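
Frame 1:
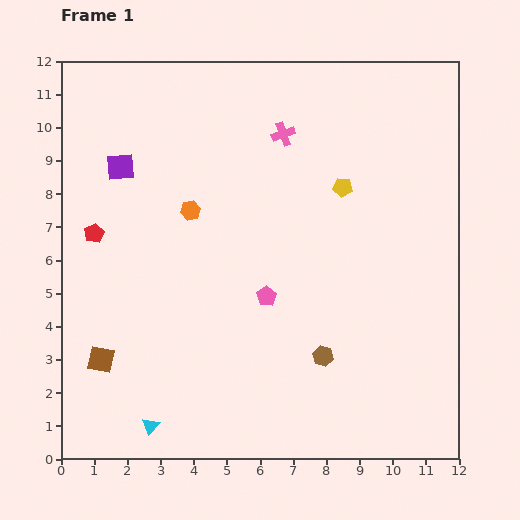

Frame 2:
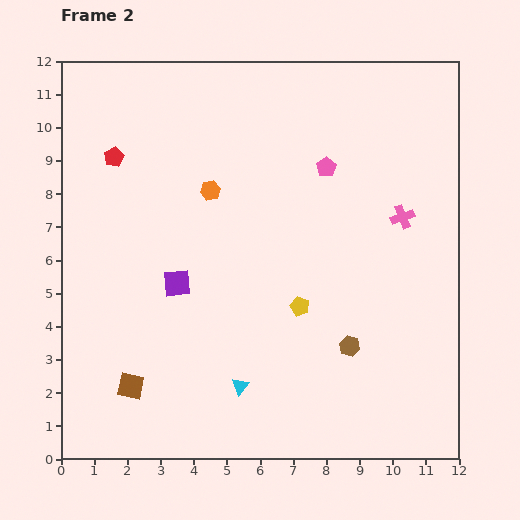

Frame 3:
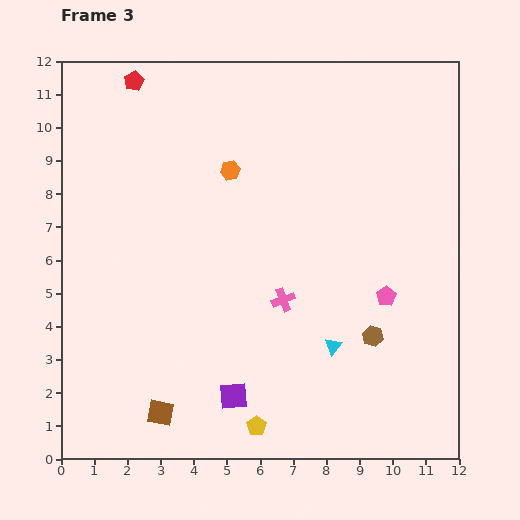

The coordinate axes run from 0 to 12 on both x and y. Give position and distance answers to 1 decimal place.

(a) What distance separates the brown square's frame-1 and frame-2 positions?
1.2

The brown square moved from (1.2, 3.0) to (2.1, 2.2), a distance of √(0.9² + 0.8²) ≈ 1.2.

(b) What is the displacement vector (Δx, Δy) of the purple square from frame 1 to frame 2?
(1.7, -3.5)

The purple square was at (1.8, 8.8) in frame 1 and (3.5, 5.3) in frame 2.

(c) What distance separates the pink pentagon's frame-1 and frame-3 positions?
3.6

The pink pentagon moved from (6.2, 4.9) to (9.8, 4.9), a distance of √(3.6² + 0.0²) ≈ 3.6.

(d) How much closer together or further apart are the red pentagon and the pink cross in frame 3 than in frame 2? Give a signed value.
-0.9

Distance in frame 2: 8.9. Distance in frame 3: 8.0.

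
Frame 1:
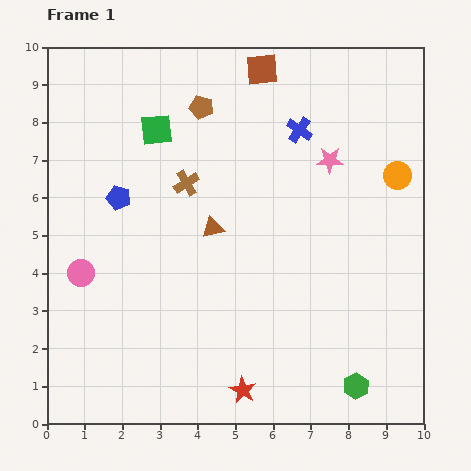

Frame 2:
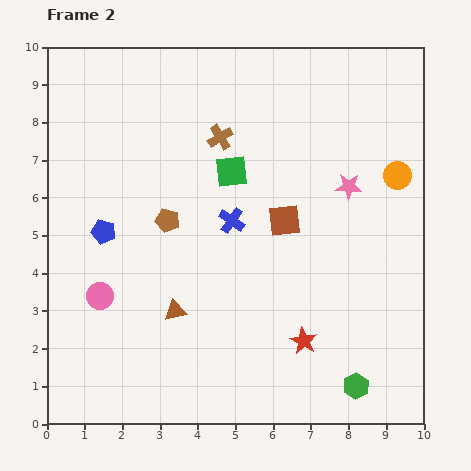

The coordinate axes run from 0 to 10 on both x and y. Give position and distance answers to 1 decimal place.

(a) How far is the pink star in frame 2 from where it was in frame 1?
0.9

The pink star moved from (7.5, 7.0) to (8.0, 6.3), a distance of √(0.5² + 0.7²) ≈ 0.9.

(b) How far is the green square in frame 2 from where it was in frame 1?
2.3

The green square moved from (2.9, 7.8) to (4.9, 6.7), a distance of √(2.0² + 1.1²) ≈ 2.3.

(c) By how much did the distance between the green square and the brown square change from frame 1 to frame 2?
-1.3

Distance in frame 1: 3.2. Distance in frame 2: 1.9.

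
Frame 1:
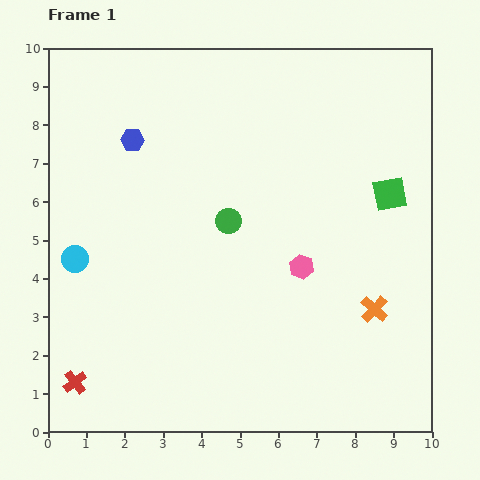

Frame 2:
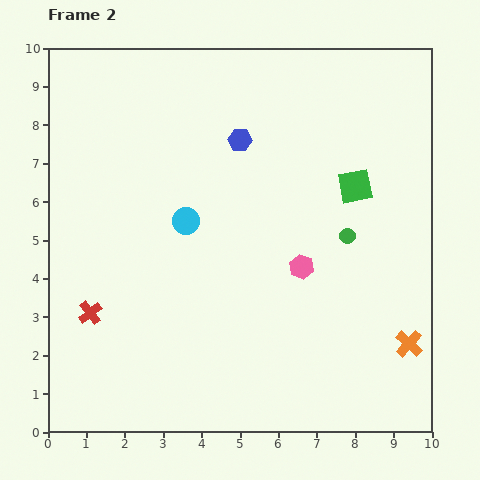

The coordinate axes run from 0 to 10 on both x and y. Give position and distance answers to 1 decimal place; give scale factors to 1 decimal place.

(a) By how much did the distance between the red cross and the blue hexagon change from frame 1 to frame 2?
-0.5

Distance in frame 1: 6.5. Distance in frame 2: 6.0.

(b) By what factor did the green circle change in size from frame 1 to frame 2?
0.6×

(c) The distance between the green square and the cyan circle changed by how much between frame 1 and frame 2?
-3.9

Distance in frame 1: 8.4. Distance in frame 2: 4.5.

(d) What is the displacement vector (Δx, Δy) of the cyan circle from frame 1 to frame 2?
(2.9, 1.0)

The cyan circle was at (0.7, 4.5) in frame 1 and (3.6, 5.5) in frame 2.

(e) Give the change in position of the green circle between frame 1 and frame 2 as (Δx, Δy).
(3.1, -0.4)

The green circle was at (4.7, 5.5) in frame 1 and (7.8, 5.1) in frame 2.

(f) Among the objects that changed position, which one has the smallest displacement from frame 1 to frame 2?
the green square

(moved 0.9)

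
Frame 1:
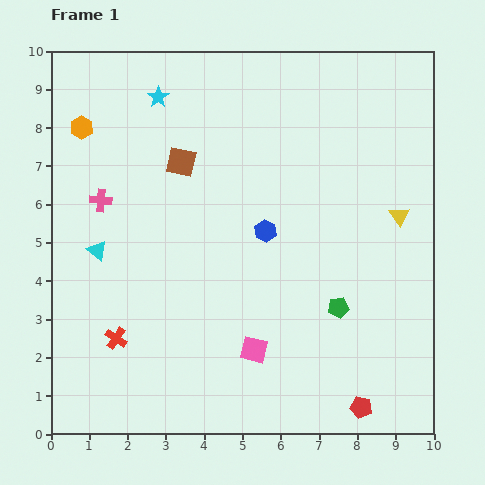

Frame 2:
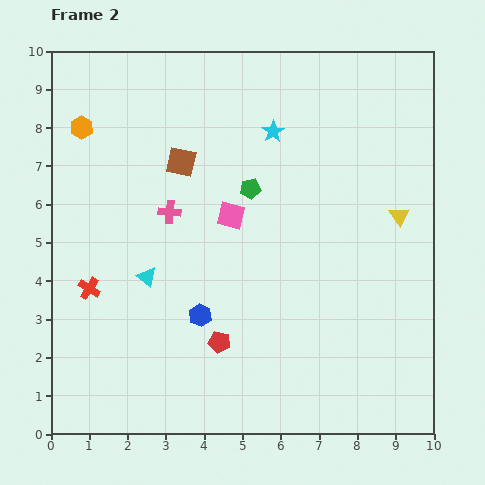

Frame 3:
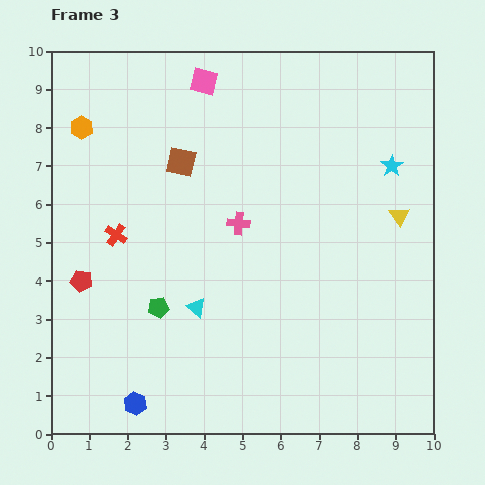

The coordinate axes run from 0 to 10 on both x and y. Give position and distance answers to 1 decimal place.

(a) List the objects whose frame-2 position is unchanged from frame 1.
the orange hexagon, the brown square, the yellow triangle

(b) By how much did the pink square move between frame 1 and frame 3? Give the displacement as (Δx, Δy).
(-1.3, 7.0)

The pink square was at (5.3, 2.2) in frame 1 and (4.0, 9.2) in frame 3.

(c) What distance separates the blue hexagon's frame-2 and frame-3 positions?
2.9

The blue hexagon moved from (3.9, 3.1) to (2.2, 0.8), a distance of √(1.7² + 2.3²) ≈ 2.9.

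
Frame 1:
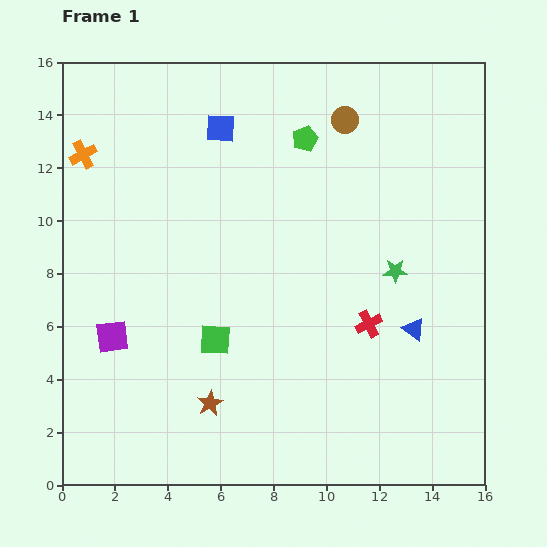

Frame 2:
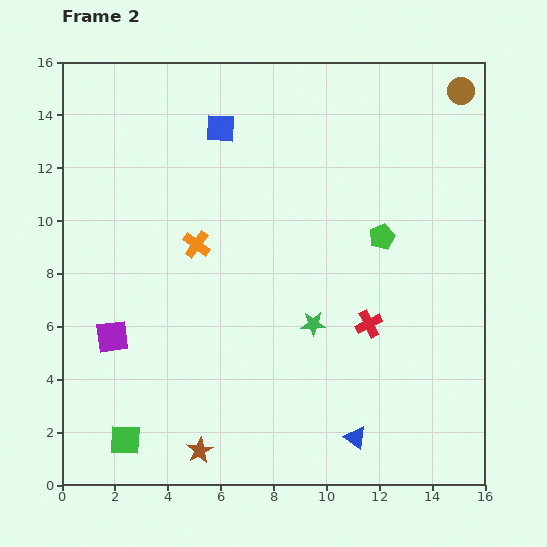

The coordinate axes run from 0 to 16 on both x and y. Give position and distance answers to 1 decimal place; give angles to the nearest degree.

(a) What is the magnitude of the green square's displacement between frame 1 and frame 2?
5.1

The green square moved from (5.8, 5.5) to (2.4, 1.7), a distance of √(3.4² + 3.8²) ≈ 5.1.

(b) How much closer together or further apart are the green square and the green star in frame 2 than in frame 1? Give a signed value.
+1.1

Distance in frame 1: 7.3. Distance in frame 2: 8.4.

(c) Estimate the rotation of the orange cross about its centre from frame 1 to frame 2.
26° counter-clockwise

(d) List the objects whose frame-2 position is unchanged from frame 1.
the blue square, the purple square, the red cross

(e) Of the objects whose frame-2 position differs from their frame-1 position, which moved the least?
the brown star

(moved 1.8)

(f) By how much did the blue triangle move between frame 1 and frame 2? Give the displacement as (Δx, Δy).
(-2.2, -4.1)

The blue triangle was at (13.3, 5.9) in frame 1 and (11.1, 1.8) in frame 2.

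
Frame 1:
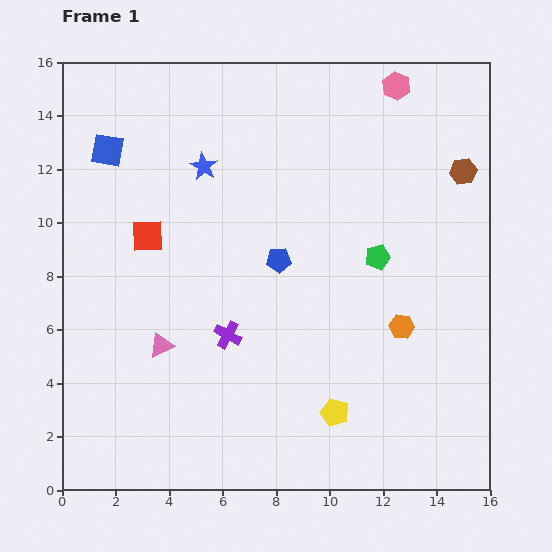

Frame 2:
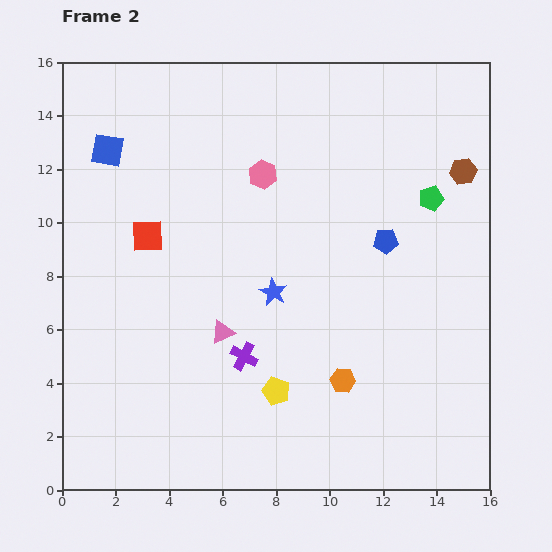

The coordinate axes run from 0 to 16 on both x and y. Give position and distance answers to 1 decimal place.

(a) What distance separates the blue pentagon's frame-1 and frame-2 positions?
4.1

The blue pentagon moved from (8.1, 8.6) to (12.1, 9.3), a distance of √(4.0² + 0.7²) ≈ 4.1.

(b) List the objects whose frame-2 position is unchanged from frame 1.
the blue square, the red square, the brown hexagon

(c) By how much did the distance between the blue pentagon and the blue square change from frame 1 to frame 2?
+3.3

Distance in frame 1: 7.6. Distance in frame 2: 10.9.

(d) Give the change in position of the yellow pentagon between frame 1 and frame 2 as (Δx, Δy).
(-2.2, 0.8)

The yellow pentagon was at (10.2, 2.9) in frame 1 and (8.0, 3.7) in frame 2.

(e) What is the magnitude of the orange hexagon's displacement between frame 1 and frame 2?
3.0

The orange hexagon moved from (12.7, 6.1) to (10.5, 4.1), a distance of √(2.2² + 2.0²) ≈ 3.0.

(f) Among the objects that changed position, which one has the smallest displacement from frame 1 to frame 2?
the purple cross

(moved 1.0)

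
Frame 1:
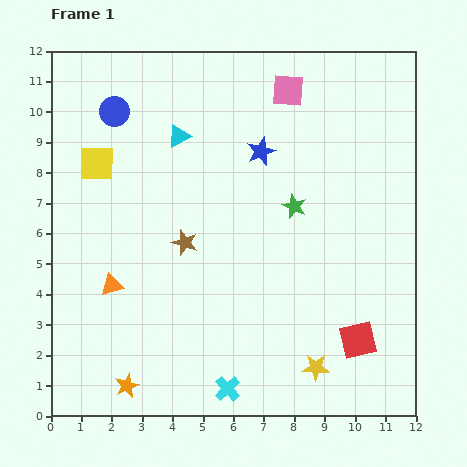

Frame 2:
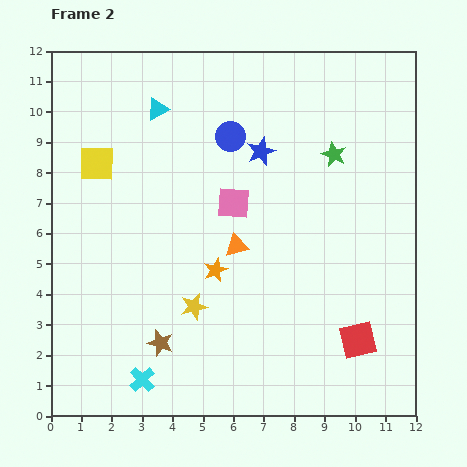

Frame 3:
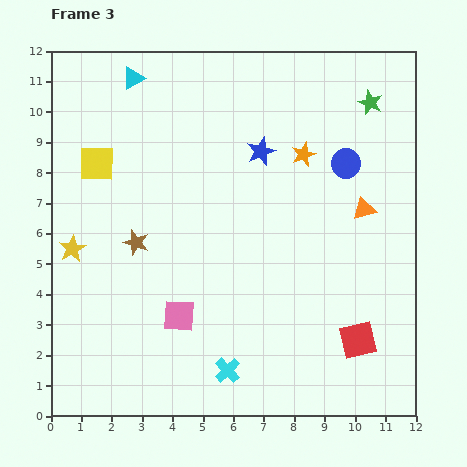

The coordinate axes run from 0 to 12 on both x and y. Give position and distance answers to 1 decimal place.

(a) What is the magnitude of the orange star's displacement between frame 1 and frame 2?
4.8

The orange star moved from (2.5, 1.0) to (5.4, 4.8), a distance of √(2.9² + 3.8²) ≈ 4.8.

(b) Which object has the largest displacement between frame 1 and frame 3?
the orange star

(moved 9.6; next 8.9)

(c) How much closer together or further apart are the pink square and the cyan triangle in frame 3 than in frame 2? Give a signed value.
+3.9

Distance in frame 2: 4.0. Distance in frame 3: 7.9.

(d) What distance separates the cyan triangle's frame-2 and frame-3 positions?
1.3

The cyan triangle moved from (3.5, 10.1) to (2.7, 11.1), a distance of √(0.8² + 1.0²) ≈ 1.3.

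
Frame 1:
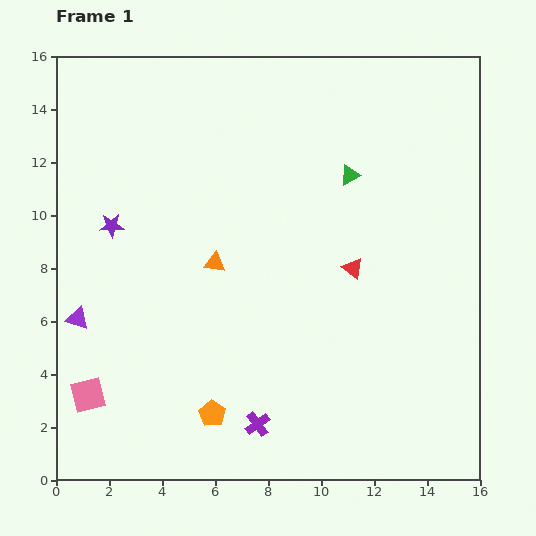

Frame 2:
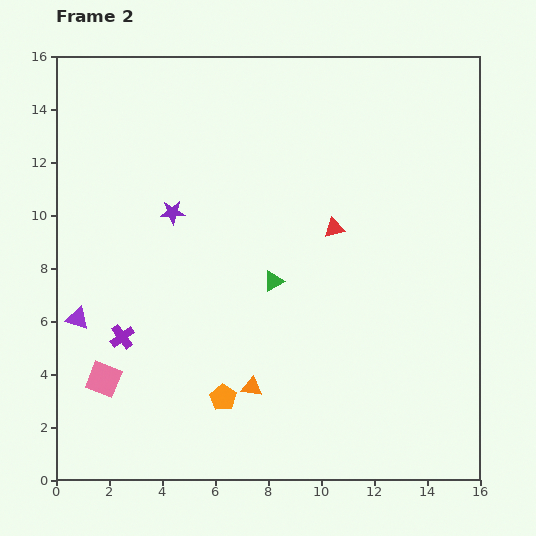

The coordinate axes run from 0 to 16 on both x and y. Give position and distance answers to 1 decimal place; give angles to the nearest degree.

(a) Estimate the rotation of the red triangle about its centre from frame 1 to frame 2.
50° counter-clockwise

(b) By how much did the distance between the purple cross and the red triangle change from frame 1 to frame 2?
+2.1

Distance in frame 1: 6.9. Distance in frame 2: 9.0.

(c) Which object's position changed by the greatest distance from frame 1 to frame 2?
the purple cross

(moved 6.1; next 4.9)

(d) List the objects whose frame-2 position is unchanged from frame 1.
the purple triangle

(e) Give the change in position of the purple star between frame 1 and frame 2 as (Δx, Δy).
(2.3, 0.5)

The purple star was at (2.1, 9.6) in frame 1 and (4.4, 10.1) in frame 2.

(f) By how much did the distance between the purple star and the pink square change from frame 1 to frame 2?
+0.3

Distance in frame 1: 6.5. Distance in frame 2: 6.8.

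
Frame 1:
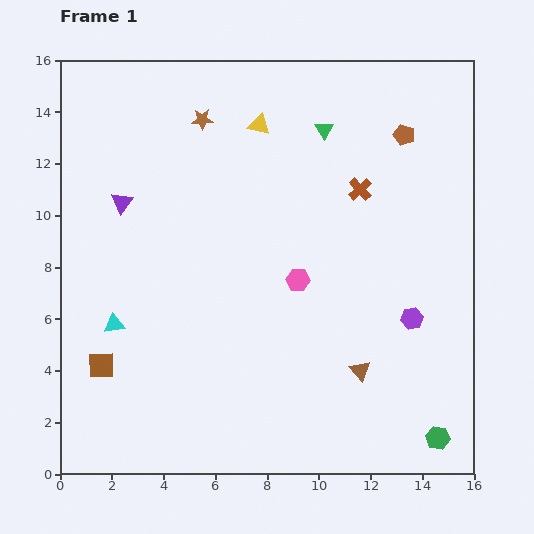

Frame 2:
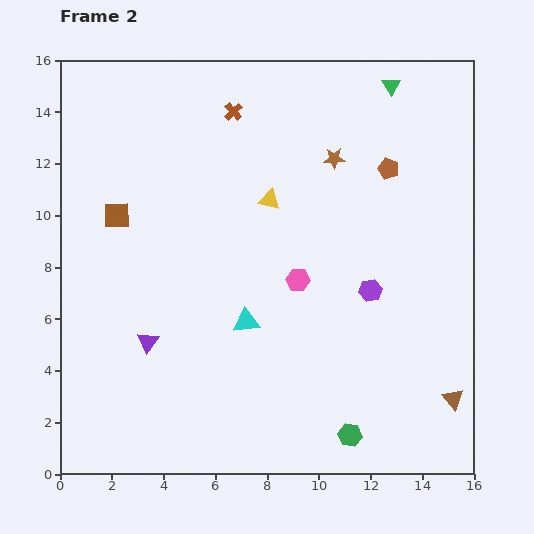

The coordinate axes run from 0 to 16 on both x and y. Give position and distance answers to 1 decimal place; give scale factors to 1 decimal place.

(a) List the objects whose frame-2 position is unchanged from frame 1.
the pink hexagon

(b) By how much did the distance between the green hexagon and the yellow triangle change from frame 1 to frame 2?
-4.3

Distance in frame 1: 13.9. Distance in frame 2: 9.6.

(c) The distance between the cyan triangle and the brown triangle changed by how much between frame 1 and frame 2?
-1.2

Distance in frame 1: 9.7. Distance in frame 2: 8.5.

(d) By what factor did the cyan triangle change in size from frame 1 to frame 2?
1.3×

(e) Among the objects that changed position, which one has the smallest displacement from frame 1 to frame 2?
the brown pentagon

(moved 1.4)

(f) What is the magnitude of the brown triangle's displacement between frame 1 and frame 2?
3.8

The brown triangle moved from (11.6, 4.0) to (15.2, 2.9), a distance of √(3.6² + 1.1²) ≈ 3.8.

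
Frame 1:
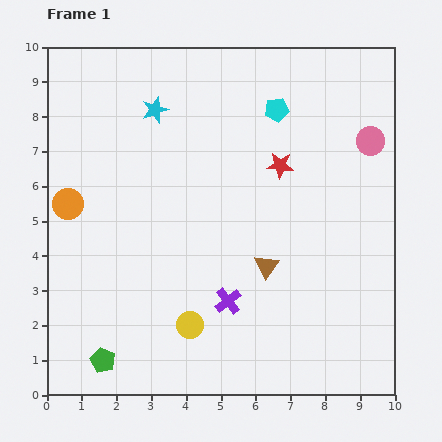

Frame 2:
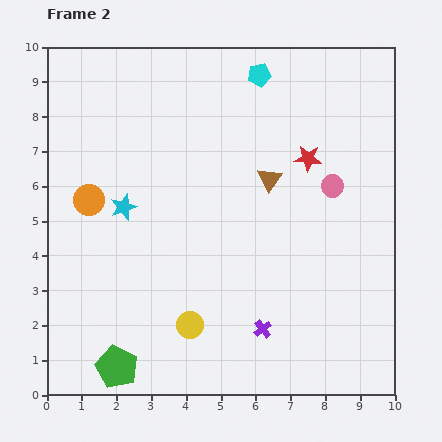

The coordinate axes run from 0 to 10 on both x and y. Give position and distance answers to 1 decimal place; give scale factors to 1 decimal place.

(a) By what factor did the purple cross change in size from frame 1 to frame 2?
0.7×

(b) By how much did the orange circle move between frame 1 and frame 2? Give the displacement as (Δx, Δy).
(0.6, 0.1)

The orange circle was at (0.6, 5.5) in frame 1 and (1.2, 5.6) in frame 2.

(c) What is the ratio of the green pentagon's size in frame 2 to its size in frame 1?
1.7×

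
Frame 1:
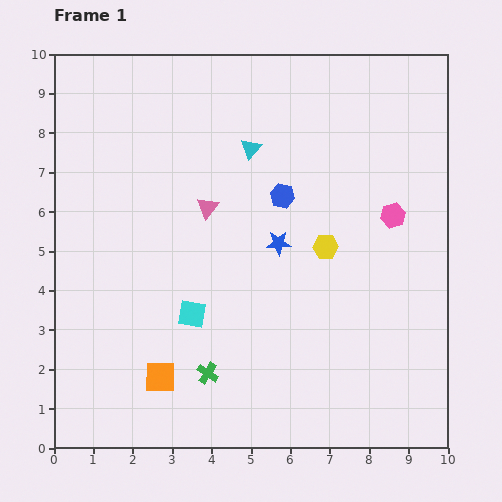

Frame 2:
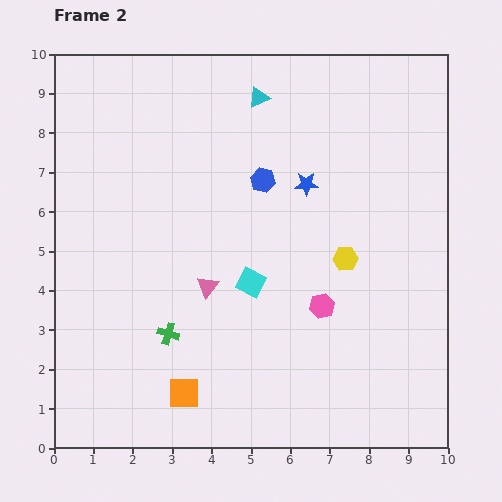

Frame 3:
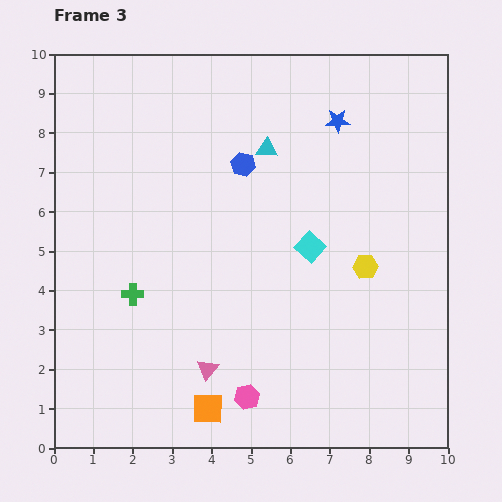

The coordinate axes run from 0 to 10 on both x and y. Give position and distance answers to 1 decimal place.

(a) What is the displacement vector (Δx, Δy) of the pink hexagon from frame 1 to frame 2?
(-1.8, -2.3)

The pink hexagon was at (8.6, 5.9) in frame 1 and (6.8, 3.6) in frame 2.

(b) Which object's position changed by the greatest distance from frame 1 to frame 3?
the pink hexagon

(moved 5.9; next 4.1)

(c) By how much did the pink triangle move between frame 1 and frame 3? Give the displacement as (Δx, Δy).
(0.0, -4.1)

The pink triangle was at (3.9, 6.1) in frame 1 and (3.9, 2.0) in frame 3.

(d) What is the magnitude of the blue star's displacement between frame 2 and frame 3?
1.8

The blue star moved from (6.4, 6.7) to (7.2, 8.3), a distance of √(0.8² + 1.6²) ≈ 1.8.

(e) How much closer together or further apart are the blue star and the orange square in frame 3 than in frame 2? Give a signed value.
+1.9

Distance in frame 2: 6.1. Distance in frame 3: 8.0.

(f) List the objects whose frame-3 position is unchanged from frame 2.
none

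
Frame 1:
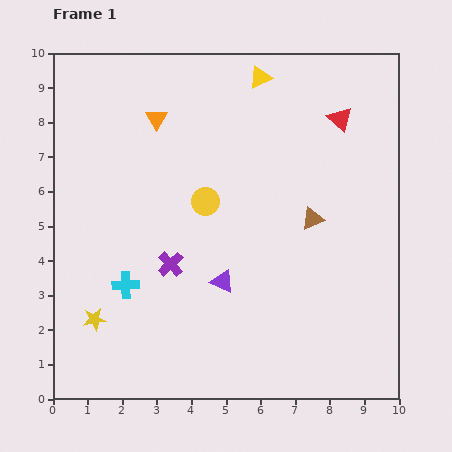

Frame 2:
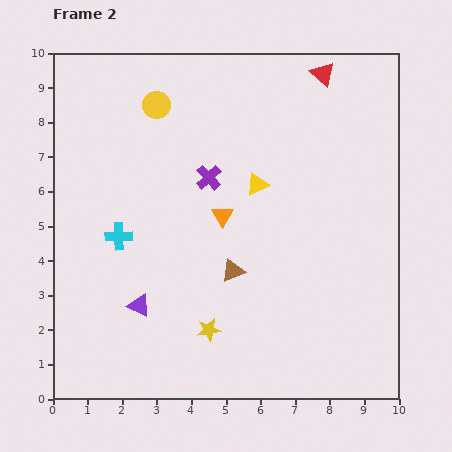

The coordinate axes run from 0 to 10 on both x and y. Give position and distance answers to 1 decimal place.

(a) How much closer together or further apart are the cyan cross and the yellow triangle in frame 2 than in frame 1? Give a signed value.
-2.9

Distance in frame 1: 7.2. Distance in frame 2: 4.3.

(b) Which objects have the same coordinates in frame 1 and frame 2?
none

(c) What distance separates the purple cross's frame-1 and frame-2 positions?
2.7

The purple cross moved from (3.4, 3.9) to (4.5, 6.4), a distance of √(1.1² + 2.5²) ≈ 2.7.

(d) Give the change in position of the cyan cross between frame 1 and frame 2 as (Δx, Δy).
(-0.2, 1.4)

The cyan cross was at (2.1, 3.3) in frame 1 and (1.9, 4.7) in frame 2.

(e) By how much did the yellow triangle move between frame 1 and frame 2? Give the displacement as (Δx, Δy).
(-0.1, -3.1)

The yellow triangle was at (6.0, 9.3) in frame 1 and (5.9, 6.2) in frame 2.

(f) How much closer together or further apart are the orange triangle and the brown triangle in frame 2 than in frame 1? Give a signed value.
-3.8

Distance in frame 1: 5.4. Distance in frame 2: 1.6.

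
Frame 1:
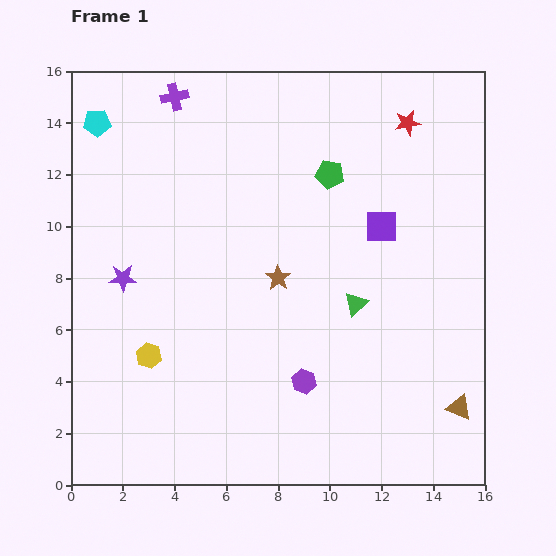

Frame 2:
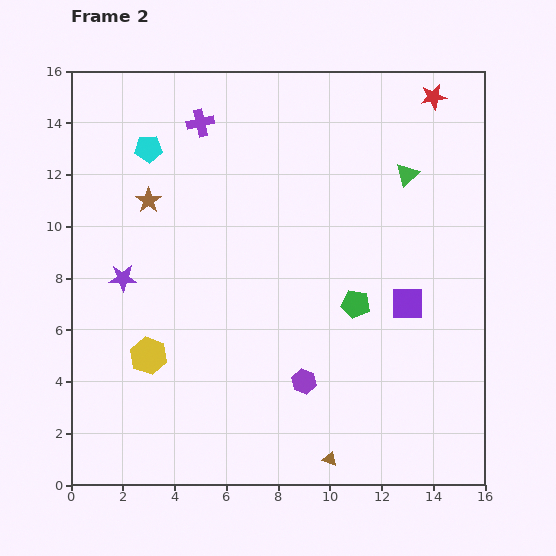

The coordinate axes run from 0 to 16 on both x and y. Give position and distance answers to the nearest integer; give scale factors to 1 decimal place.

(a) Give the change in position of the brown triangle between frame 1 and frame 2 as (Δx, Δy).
(-5, -2)

The brown triangle was at (15, 3) in frame 1 and (10, 1) in frame 2.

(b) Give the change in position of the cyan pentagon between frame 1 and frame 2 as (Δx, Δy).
(2, -1)

The cyan pentagon was at (1, 14) in frame 1 and (3, 13) in frame 2.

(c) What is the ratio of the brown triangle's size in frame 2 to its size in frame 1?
0.6×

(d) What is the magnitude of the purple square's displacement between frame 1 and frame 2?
3

The purple square moved from (12, 10) to (13, 7), a distance of √(1² + 3²) ≈ 3.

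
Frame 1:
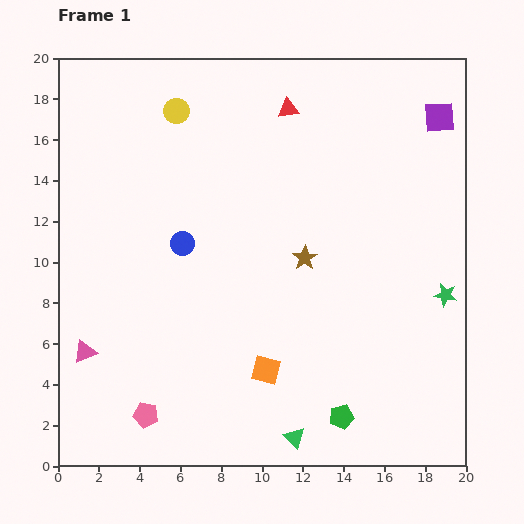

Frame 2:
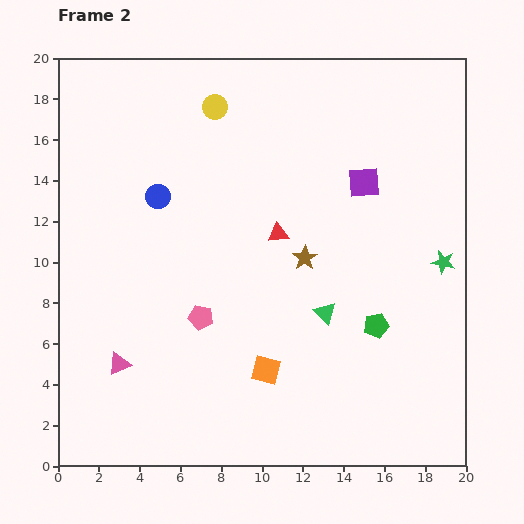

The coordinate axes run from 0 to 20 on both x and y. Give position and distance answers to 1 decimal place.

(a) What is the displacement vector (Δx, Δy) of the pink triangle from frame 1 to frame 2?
(1.7, -0.6)

The pink triangle was at (1.3, 5.6) in frame 1 and (3.0, 5.0) in frame 2.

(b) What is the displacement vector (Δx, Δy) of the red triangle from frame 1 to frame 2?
(-0.5, -6.1)

The red triangle was at (11.3, 17.5) in frame 1 and (10.8, 11.4) in frame 2.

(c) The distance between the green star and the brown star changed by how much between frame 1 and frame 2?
-0.3

Distance in frame 1: 7.1. Distance in frame 2: 6.8.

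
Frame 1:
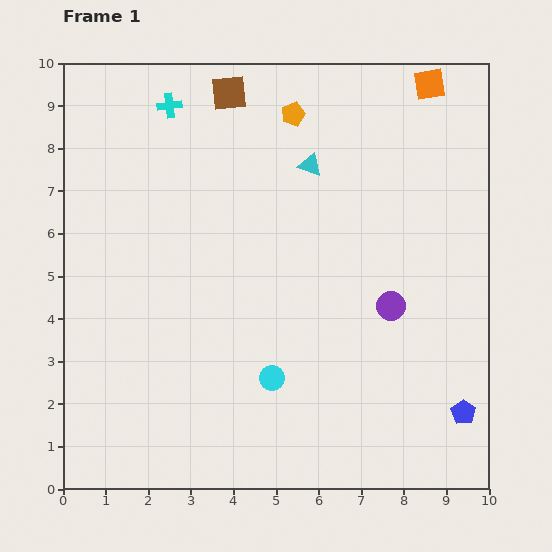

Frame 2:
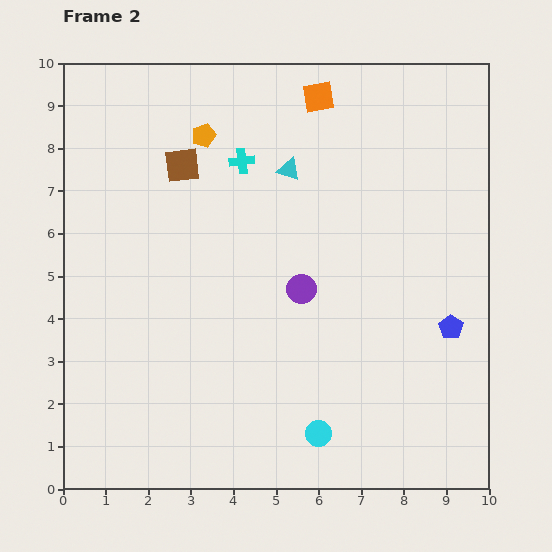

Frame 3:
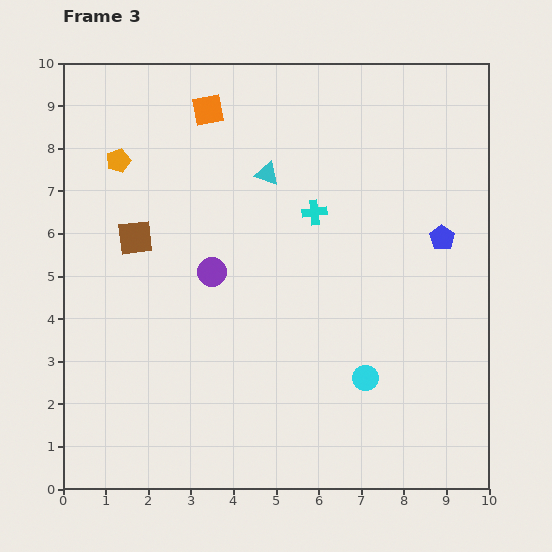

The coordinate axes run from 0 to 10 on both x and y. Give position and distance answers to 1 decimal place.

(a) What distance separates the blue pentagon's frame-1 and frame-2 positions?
2.0

The blue pentagon moved from (9.4, 1.8) to (9.1, 3.8), a distance of √(0.3² + 2.0²) ≈ 2.0.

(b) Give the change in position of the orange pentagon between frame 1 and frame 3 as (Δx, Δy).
(-4.1, -1.1)

The orange pentagon was at (5.4, 8.8) in frame 1 and (1.3, 7.7) in frame 3.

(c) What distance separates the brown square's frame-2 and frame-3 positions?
2.0

The brown square moved from (2.8, 7.6) to (1.7, 5.9), a distance of √(1.1² + 1.7²) ≈ 2.0.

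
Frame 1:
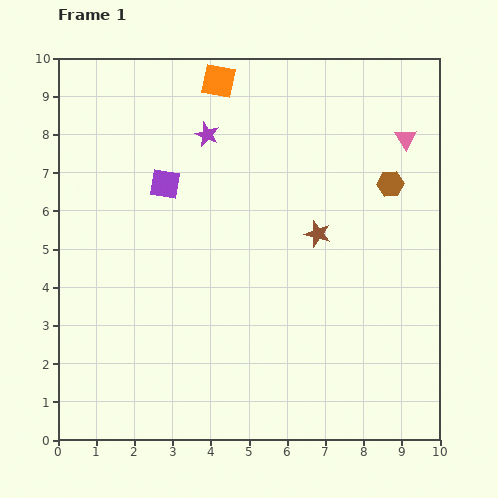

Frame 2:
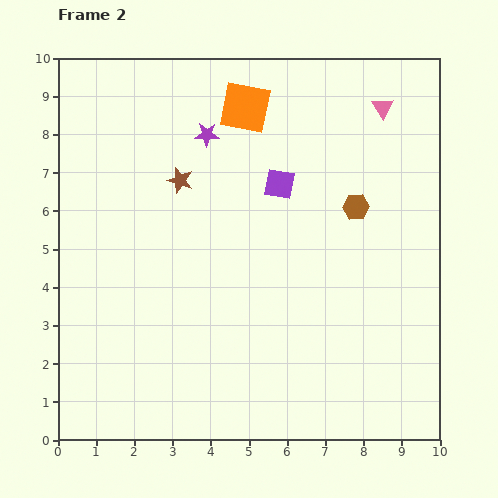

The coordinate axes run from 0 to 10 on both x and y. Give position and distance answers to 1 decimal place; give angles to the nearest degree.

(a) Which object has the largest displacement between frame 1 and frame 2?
the brown star

(moved 3.9; next 3.0)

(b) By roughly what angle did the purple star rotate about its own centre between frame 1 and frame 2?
21° counter-clockwise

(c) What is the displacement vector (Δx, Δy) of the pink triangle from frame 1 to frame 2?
(-0.6, 0.8)

The pink triangle was at (9.1, 7.9) in frame 1 and (8.5, 8.7) in frame 2.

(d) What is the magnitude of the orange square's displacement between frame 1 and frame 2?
1.0

The orange square moved from (4.2, 9.4) to (4.9, 8.7), a distance of √(0.7² + 0.7²) ≈ 1.0.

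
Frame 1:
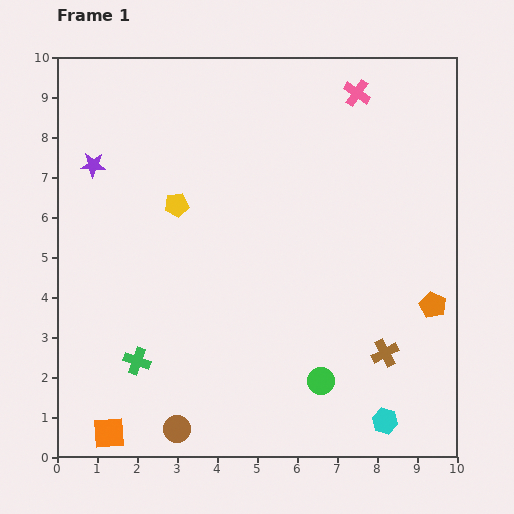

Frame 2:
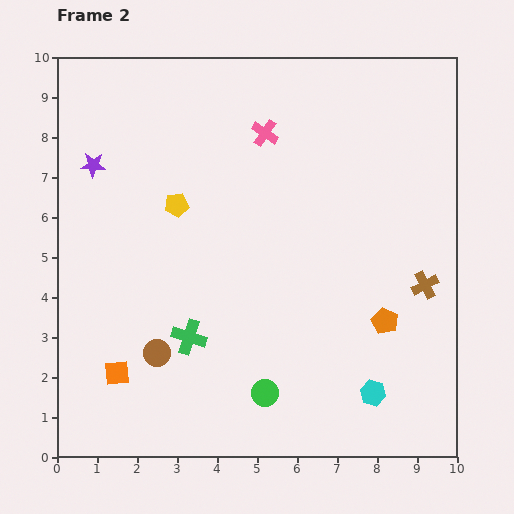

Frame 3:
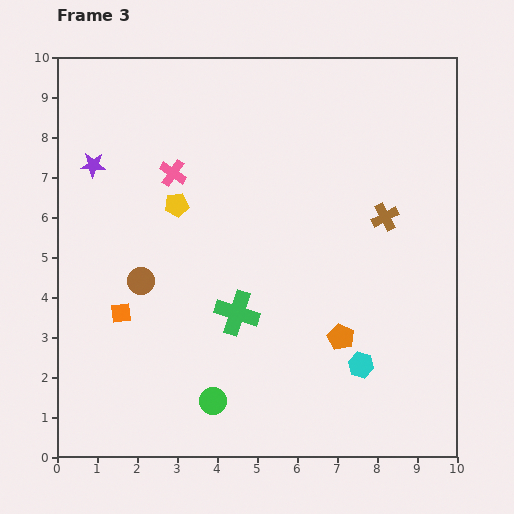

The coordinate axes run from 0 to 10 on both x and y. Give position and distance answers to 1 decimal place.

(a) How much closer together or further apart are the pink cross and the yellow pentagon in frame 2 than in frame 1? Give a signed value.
-2.5

Distance in frame 1: 5.3. Distance in frame 2: 2.8.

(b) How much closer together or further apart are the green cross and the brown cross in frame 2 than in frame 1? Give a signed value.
-0.2

Distance in frame 1: 6.2. Distance in frame 2: 6.0.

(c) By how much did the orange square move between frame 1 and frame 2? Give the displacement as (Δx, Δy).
(0.2, 1.5)

The orange square was at (1.3, 0.6) in frame 1 and (1.5, 2.1) in frame 2.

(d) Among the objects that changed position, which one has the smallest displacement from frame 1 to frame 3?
the cyan hexagon

(moved 1.5)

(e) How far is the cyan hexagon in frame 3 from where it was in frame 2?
0.8

The cyan hexagon moved from (7.9, 1.6) to (7.6, 2.3), a distance of √(0.3² + 0.7²) ≈ 0.8.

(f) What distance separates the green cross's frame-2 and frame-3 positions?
1.3

The green cross moved from (3.3, 3.0) to (4.5, 3.6), a distance of √(1.2² + 0.6²) ≈ 1.3.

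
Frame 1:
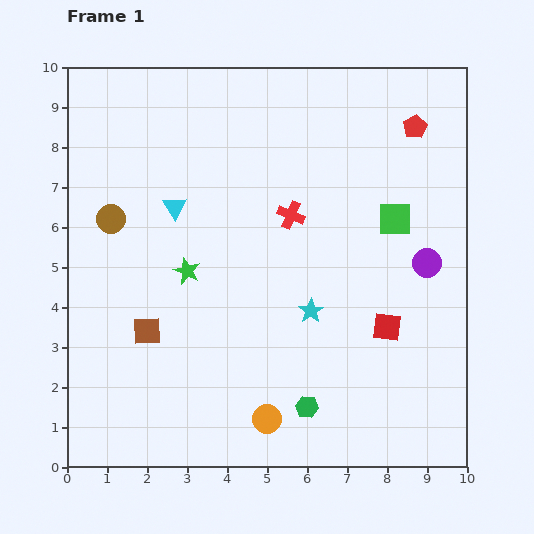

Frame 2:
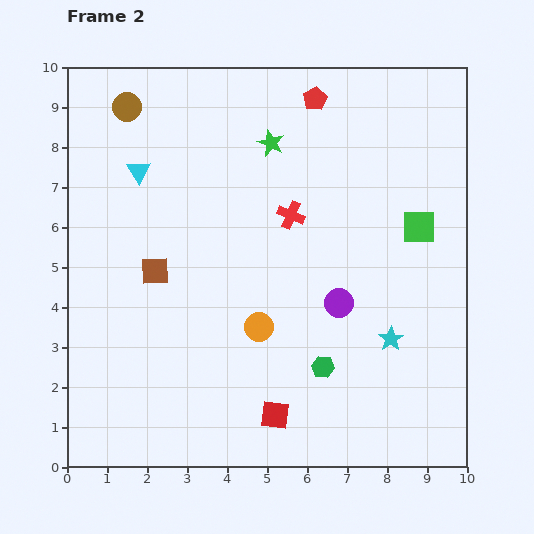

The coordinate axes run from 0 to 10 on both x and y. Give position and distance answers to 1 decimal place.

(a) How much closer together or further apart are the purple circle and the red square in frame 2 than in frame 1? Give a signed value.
+1.3

Distance in frame 1: 1.9. Distance in frame 2: 3.2.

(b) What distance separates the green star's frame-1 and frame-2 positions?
3.8

The green star moved from (3.0, 4.9) to (5.1, 8.1), a distance of √(2.1² + 3.2²) ≈ 3.8.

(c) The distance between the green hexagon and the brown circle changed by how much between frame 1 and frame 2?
+1.3

Distance in frame 1: 6.8. Distance in frame 2: 8.1.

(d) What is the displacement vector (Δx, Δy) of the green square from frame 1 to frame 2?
(0.6, -0.2)

The green square was at (8.2, 6.2) in frame 1 and (8.8, 6.0) in frame 2.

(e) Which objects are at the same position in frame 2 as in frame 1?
the red cross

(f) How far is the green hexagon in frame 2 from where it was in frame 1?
1.1

The green hexagon moved from (6.0, 1.5) to (6.4, 2.5), a distance of √(0.4² + 1.0²) ≈ 1.1.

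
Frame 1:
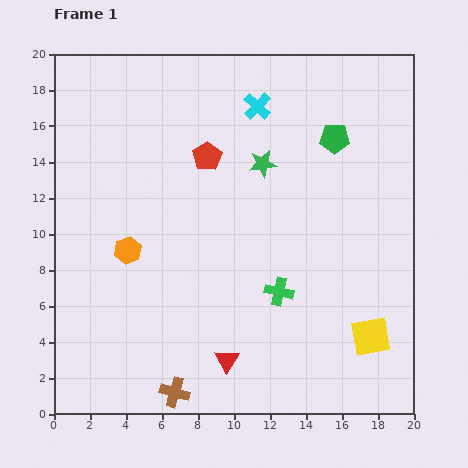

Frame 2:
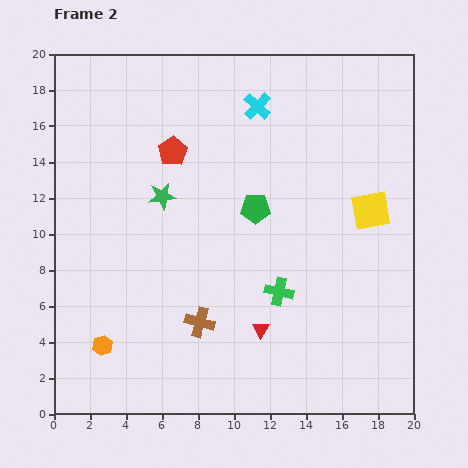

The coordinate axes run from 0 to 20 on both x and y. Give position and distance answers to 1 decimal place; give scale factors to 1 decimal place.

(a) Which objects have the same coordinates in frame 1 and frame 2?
the green cross, the cyan cross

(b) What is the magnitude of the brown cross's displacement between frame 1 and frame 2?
4.1

The brown cross moved from (6.7, 1.2) to (8.1, 5.1), a distance of √(1.4² + 3.9²) ≈ 4.1.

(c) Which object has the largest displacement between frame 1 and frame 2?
the yellow square

(moved 7.0; next 5.9)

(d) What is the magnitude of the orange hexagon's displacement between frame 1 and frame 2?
5.5

The orange hexagon moved from (4.1, 9.1) to (2.7, 3.8), a distance of √(1.4² + 5.3²) ≈ 5.5.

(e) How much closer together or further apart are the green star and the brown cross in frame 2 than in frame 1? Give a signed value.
-6.3

Distance in frame 1: 13.6. Distance in frame 2: 7.3.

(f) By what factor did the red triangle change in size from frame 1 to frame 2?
0.7×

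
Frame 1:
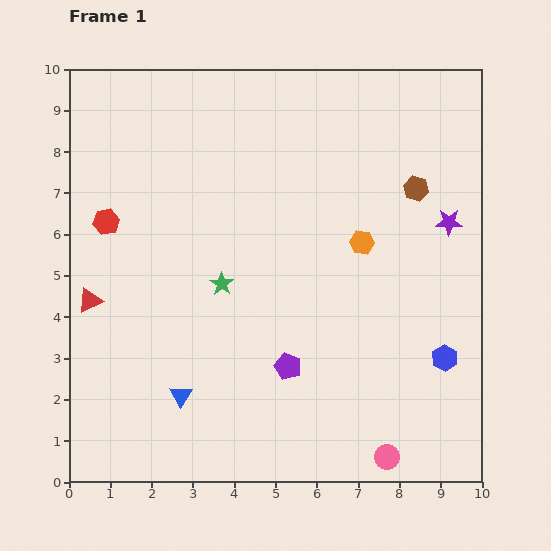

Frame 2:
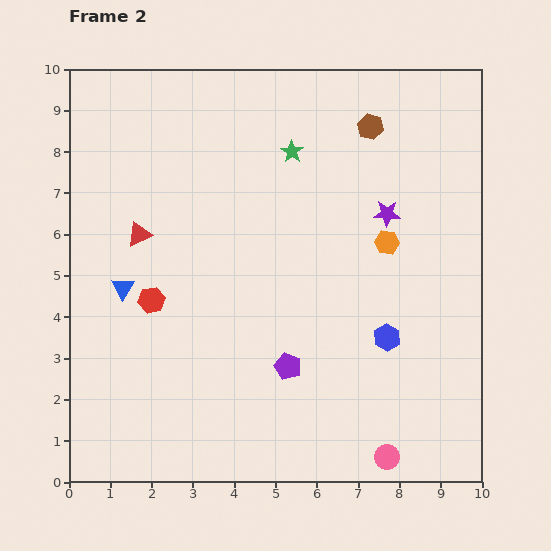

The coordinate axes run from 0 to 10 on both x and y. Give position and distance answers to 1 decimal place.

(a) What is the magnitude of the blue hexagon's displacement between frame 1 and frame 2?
1.5

The blue hexagon moved from (9.1, 3.0) to (7.7, 3.5), a distance of √(1.4² + 0.5²) ≈ 1.5.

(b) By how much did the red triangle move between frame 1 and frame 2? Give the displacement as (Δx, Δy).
(1.2, 1.6)

The red triangle was at (0.5, 4.4) in frame 1 and (1.7, 6.0) in frame 2.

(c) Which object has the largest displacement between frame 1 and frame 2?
the green star

(moved 3.6; next 3.0)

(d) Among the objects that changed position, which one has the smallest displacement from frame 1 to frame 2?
the orange hexagon

(moved 0.6)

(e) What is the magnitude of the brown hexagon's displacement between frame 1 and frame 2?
1.9

The brown hexagon moved from (8.4, 7.1) to (7.3, 8.6), a distance of √(1.1² + 1.5²) ≈ 1.9.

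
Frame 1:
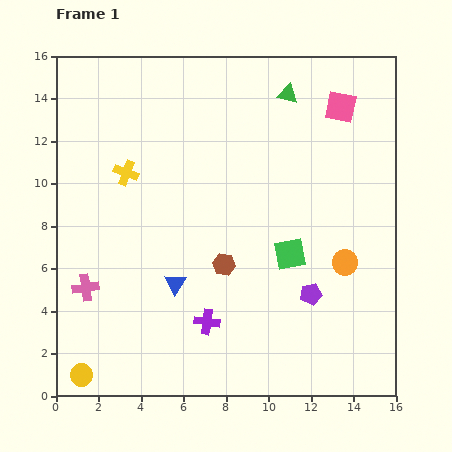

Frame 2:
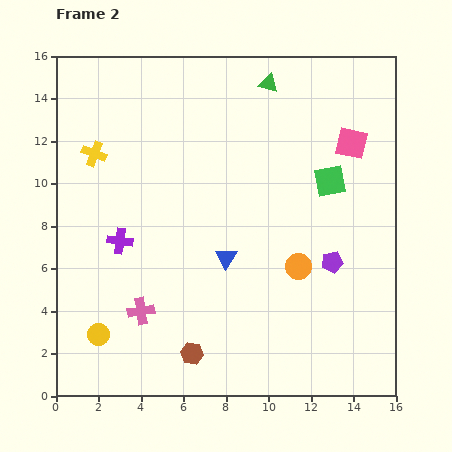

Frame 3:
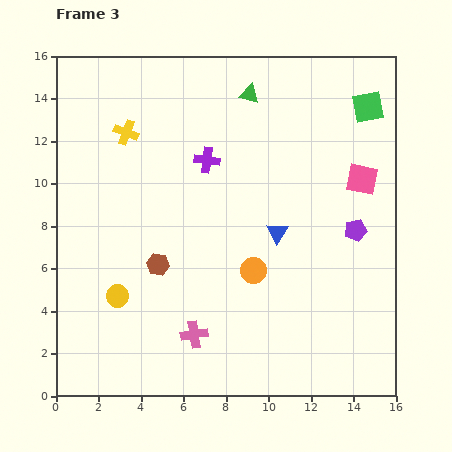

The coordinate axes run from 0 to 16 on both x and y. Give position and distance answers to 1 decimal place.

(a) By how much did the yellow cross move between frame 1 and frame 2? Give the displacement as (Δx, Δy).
(-1.5, 0.9)

The yellow cross was at (3.3, 10.5) in frame 1 and (1.8, 11.4) in frame 2.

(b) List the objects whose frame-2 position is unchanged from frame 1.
none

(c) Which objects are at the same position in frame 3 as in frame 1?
none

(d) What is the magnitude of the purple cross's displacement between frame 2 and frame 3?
5.6

The purple cross moved from (3.0, 7.3) to (7.1, 11.1), a distance of √(4.1² + 3.8²) ≈ 5.6.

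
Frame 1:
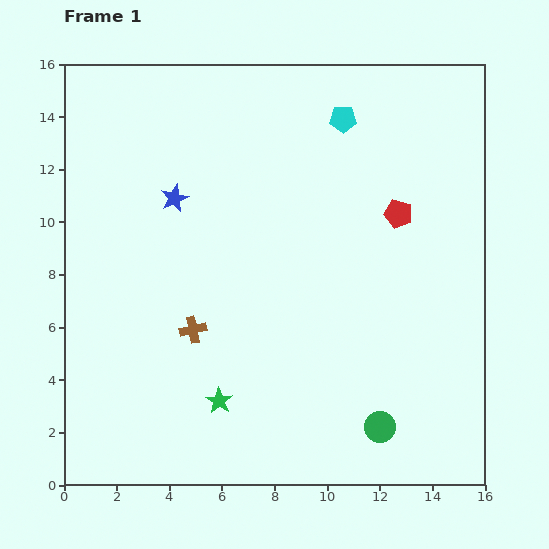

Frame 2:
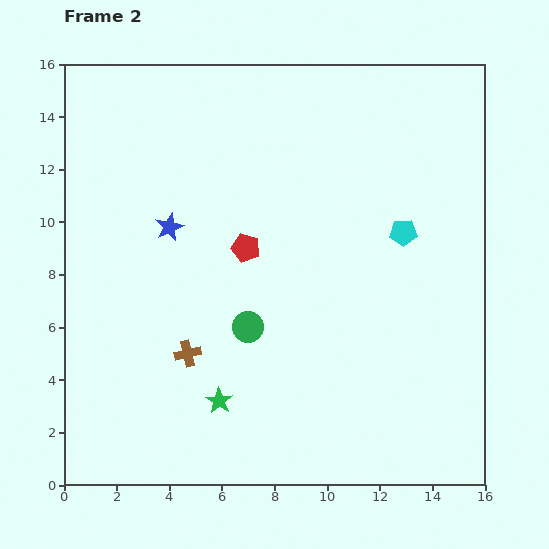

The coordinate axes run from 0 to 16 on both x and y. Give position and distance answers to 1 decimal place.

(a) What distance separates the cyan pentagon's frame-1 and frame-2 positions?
4.9

The cyan pentagon moved from (10.6, 13.9) to (12.9, 9.6), a distance of √(2.3² + 4.3²) ≈ 4.9.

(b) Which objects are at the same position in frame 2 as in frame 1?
the green star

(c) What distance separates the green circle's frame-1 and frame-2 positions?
6.3

The green circle moved from (12.0, 2.2) to (7.0, 6.0), a distance of √(5.0² + 3.8²) ≈ 6.3.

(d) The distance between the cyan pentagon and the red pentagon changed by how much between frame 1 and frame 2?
+1.8

Distance in frame 1: 4.2. Distance in frame 2: 6.0.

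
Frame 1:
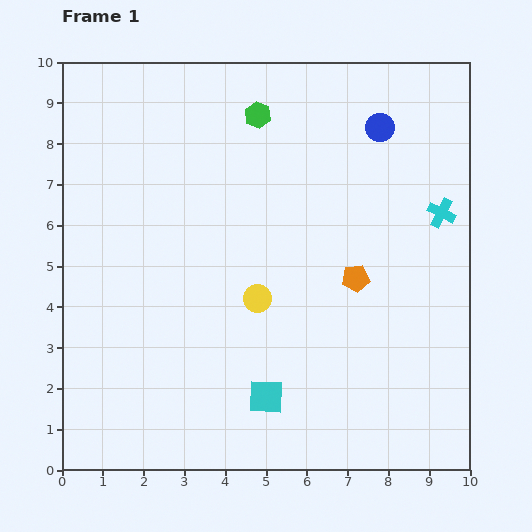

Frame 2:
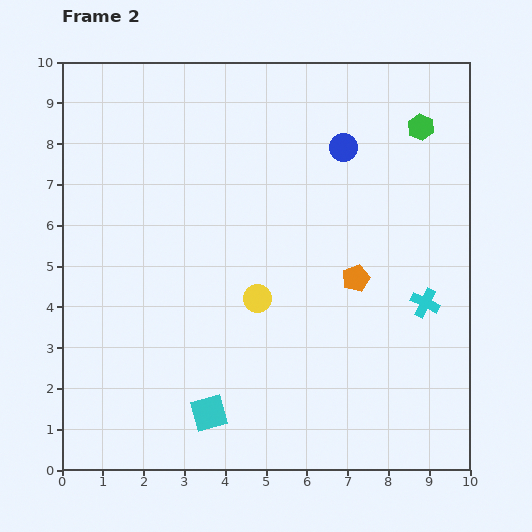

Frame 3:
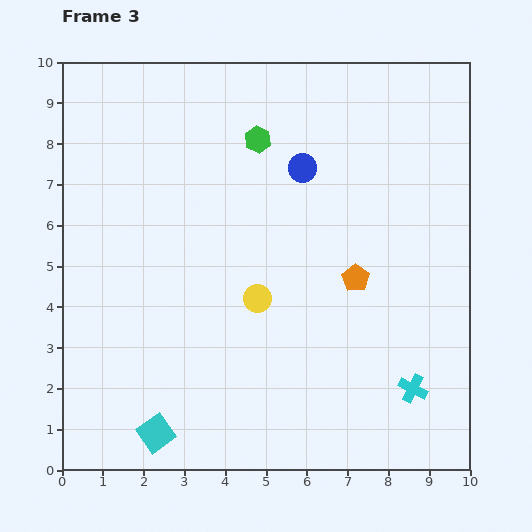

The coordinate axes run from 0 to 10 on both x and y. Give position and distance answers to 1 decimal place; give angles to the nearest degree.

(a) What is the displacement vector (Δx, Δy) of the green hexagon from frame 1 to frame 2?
(4.0, -0.3)

The green hexagon was at (4.8, 8.7) in frame 1 and (8.8, 8.4) in frame 2.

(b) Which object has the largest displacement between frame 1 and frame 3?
the cyan cross

(moved 4.4; next 2.8)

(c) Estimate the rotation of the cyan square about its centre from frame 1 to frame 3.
37° counter-clockwise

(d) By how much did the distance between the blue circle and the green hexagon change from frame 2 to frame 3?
-0.7

Distance in frame 2: 2.0. Distance in frame 3: 1.3.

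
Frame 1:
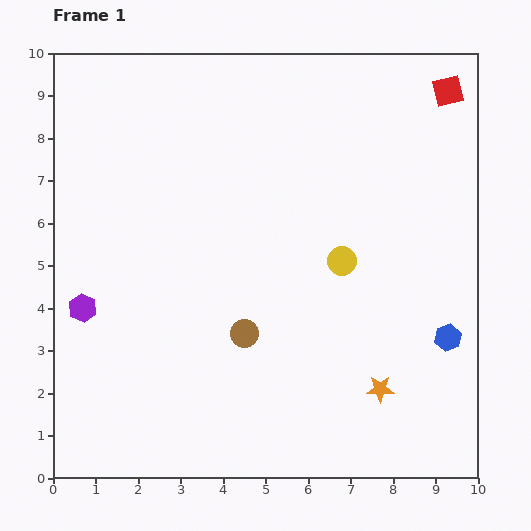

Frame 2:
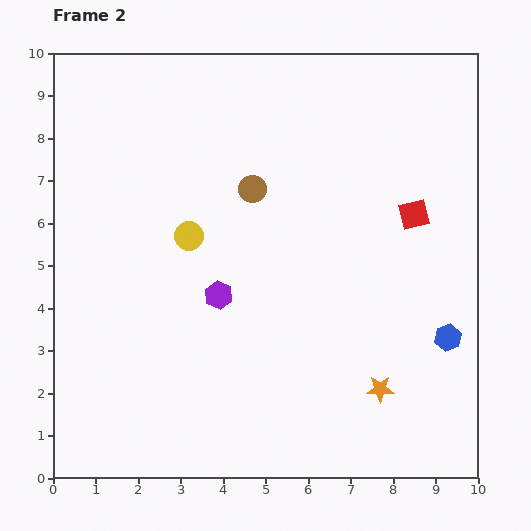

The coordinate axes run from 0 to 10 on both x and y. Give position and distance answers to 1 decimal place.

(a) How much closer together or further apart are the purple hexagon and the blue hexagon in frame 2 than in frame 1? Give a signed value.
-3.1

Distance in frame 1: 8.6. Distance in frame 2: 5.5.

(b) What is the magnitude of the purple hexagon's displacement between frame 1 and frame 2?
3.2

The purple hexagon moved from (0.7, 4.0) to (3.9, 4.3), a distance of √(3.2² + 0.3²) ≈ 3.2.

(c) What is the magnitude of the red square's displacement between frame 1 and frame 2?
3.0

The red square moved from (9.3, 9.1) to (8.5, 6.2), a distance of √(0.8² + 2.9²) ≈ 3.0.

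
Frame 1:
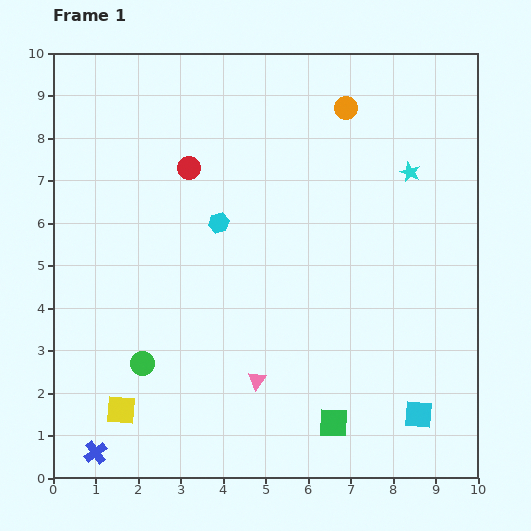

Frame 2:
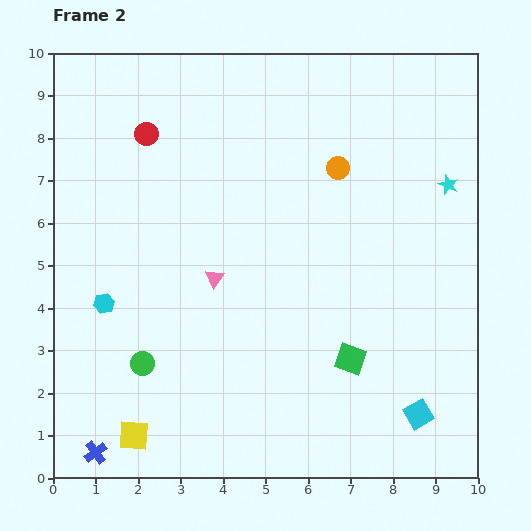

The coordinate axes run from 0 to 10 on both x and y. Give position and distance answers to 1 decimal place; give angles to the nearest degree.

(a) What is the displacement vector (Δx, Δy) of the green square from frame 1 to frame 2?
(0.4, 1.5)

The green square was at (6.6, 1.3) in frame 1 and (7.0, 2.8) in frame 2.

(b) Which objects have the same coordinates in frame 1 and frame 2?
the green circle, the cyan square, the blue cross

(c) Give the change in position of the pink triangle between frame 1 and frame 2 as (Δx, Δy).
(-1.0, 2.4)

The pink triangle was at (4.8, 2.3) in frame 1 and (3.8, 4.7) in frame 2.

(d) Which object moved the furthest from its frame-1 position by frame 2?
the cyan hexagon

(moved 3.3; next 2.6)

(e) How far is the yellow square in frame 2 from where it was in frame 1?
0.7

The yellow square moved from (1.6, 1.6) to (1.9, 1.0), a distance of √(0.3² + 0.6²) ≈ 0.7.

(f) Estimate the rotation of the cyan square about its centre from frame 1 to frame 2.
34° counter-clockwise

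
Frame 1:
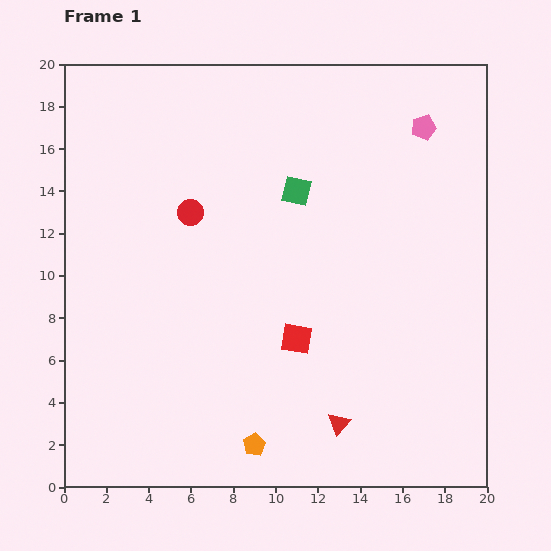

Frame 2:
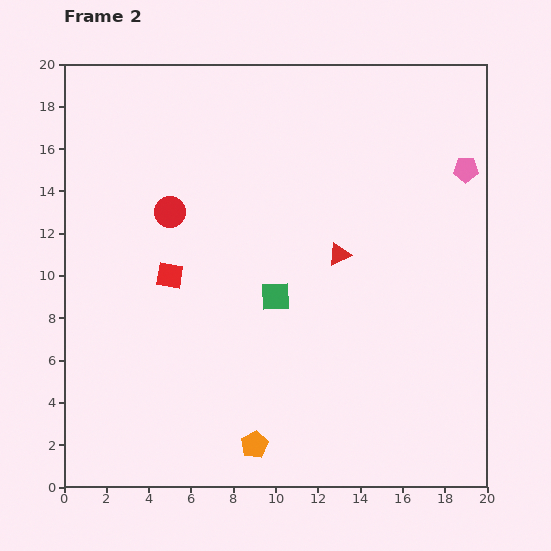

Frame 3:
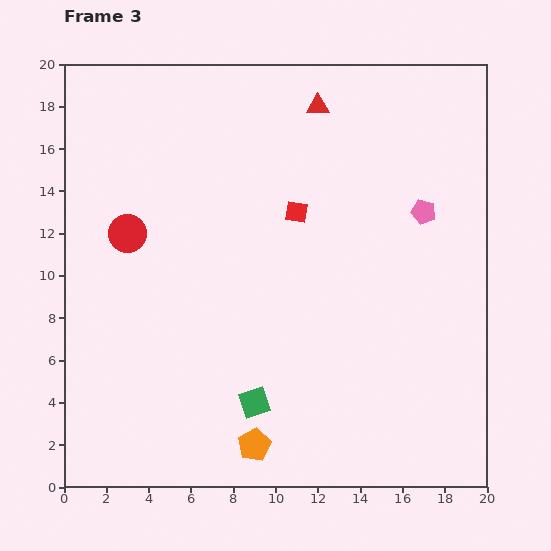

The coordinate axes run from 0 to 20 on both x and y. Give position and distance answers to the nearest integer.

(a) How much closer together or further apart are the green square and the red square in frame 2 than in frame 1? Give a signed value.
-2

Distance in frame 1: 7. Distance in frame 2: 5.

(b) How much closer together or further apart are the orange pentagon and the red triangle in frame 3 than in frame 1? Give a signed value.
+12

Distance in frame 1: 4. Distance in frame 3: 16.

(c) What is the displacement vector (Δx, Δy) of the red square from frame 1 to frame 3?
(0, 6)

The red square was at (11, 7) in frame 1 and (11, 13) in frame 3.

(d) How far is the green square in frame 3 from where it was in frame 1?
10

The green square moved from (11, 14) to (9, 4), a distance of √(2² + 10²) ≈ 10.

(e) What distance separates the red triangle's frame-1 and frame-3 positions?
15

The red triangle moved from (13, 3) to (12, 18), a distance of √(1² + 15²) ≈ 15.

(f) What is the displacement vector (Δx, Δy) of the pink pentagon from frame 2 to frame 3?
(-2, -2)

The pink pentagon was at (19, 15) in frame 2 and (17, 13) in frame 3.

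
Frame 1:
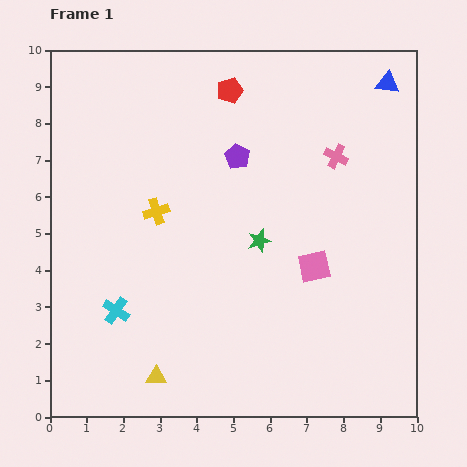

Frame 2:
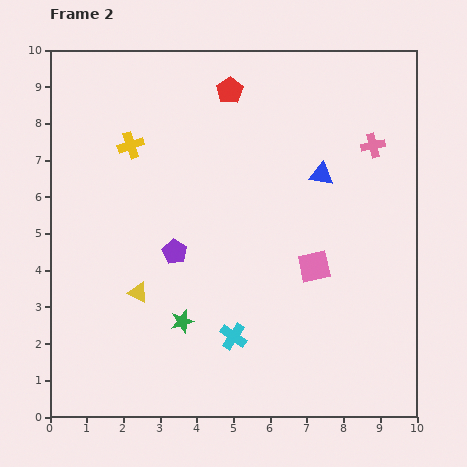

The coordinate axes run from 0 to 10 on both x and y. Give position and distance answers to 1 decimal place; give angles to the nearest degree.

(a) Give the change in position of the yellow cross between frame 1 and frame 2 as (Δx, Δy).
(-0.7, 1.8)

The yellow cross was at (2.9, 5.6) in frame 1 and (2.2, 7.4) in frame 2.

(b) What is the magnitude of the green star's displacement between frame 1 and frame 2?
3.0

The green star moved from (5.7, 4.8) to (3.6, 2.6), a distance of √(2.1² + 2.2²) ≈ 3.0.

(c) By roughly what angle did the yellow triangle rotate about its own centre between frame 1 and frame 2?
25° clockwise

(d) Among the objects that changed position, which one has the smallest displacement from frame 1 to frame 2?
the pink cross

(moved 1.0)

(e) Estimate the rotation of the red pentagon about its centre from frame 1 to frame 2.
15° counter-clockwise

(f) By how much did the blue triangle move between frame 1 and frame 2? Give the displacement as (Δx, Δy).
(-1.8, -2.5)

The blue triangle was at (9.2, 9.1) in frame 1 and (7.4, 6.6) in frame 2.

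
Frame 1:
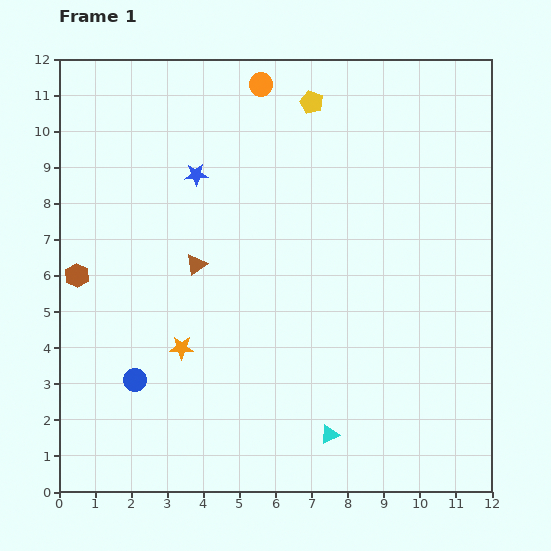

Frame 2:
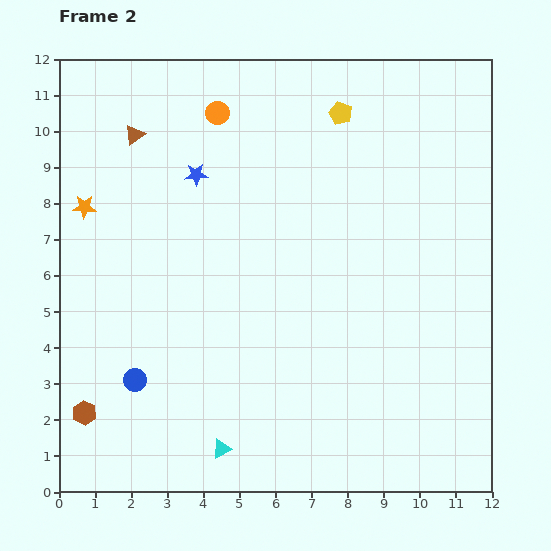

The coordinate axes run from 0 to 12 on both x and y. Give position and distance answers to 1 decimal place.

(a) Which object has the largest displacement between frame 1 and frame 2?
the orange star

(moved 4.7; next 4.0)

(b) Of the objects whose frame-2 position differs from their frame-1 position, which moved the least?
the yellow pentagon

(moved 0.9)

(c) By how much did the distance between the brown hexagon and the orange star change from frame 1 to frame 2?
+2.2

Distance in frame 1: 3.5. Distance in frame 2: 5.7.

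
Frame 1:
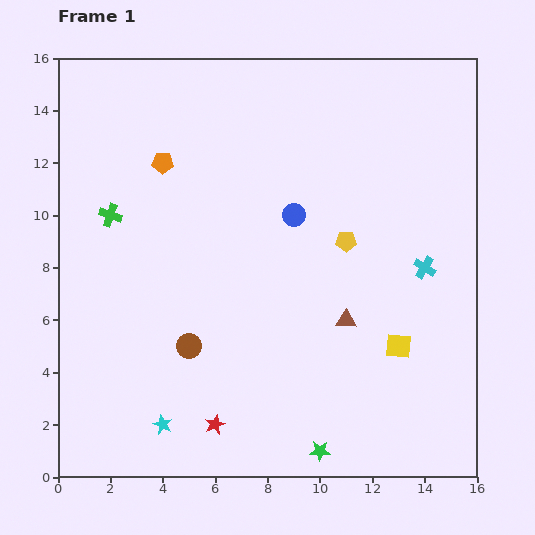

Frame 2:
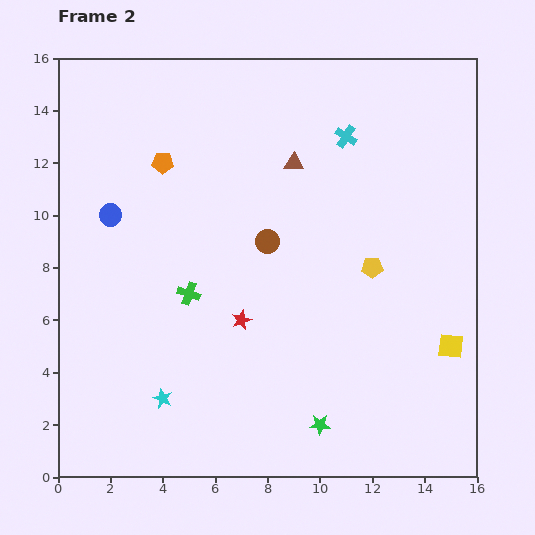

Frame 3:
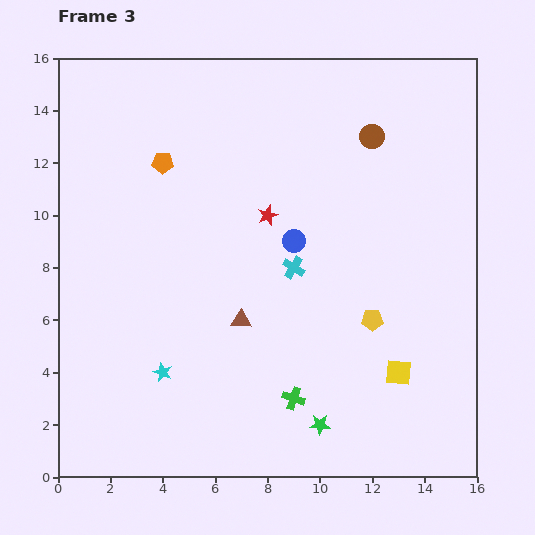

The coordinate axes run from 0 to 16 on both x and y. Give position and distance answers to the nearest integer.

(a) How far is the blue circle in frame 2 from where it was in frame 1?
7

The blue circle moved from (9, 10) to (2, 10), a distance of √(7² + 0²) ≈ 7.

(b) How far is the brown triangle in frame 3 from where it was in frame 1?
4

The brown triangle moved from (11, 6) to (7, 6), a distance of √(4² + 0²) ≈ 4.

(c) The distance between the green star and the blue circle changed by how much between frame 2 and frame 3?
-4

Distance in frame 2: 11. Distance in frame 3: 7.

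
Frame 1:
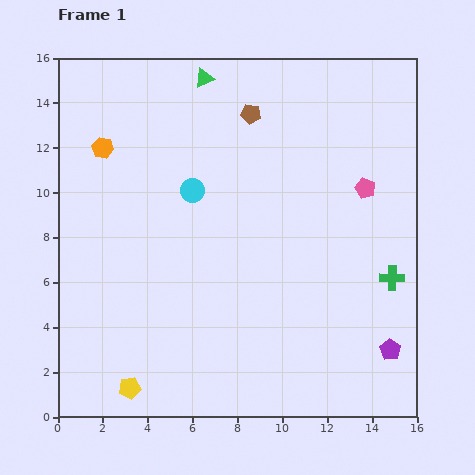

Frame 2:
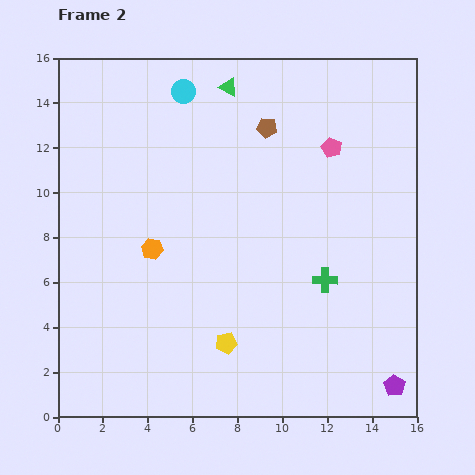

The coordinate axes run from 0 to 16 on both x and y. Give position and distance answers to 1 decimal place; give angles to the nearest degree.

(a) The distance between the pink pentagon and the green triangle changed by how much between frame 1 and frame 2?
-3.4

Distance in frame 1: 8.7. Distance in frame 2: 5.3.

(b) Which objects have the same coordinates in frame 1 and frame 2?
none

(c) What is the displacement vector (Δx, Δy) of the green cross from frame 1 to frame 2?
(-3.0, -0.1)

The green cross was at (14.9, 6.2) in frame 1 and (11.9, 6.1) in frame 2.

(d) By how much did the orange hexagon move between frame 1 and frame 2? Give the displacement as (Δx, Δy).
(2.2, -4.5)

The orange hexagon was at (2.0, 12.0) in frame 1 and (4.2, 7.5) in frame 2.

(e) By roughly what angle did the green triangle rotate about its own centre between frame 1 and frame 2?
53° clockwise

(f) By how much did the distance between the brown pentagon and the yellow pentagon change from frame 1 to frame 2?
-3.5

Distance in frame 1: 13.3. Distance in frame 2: 9.8.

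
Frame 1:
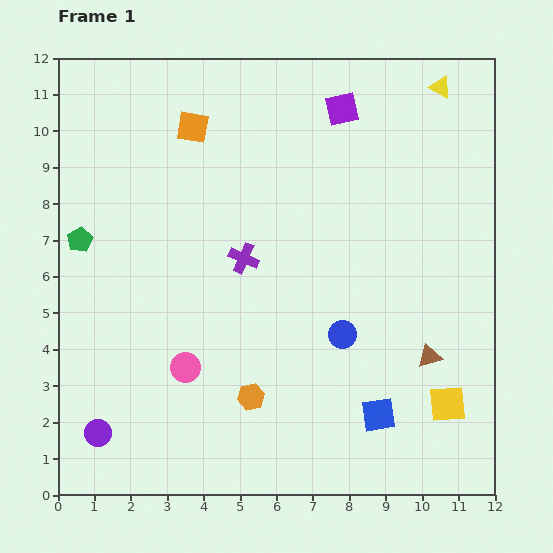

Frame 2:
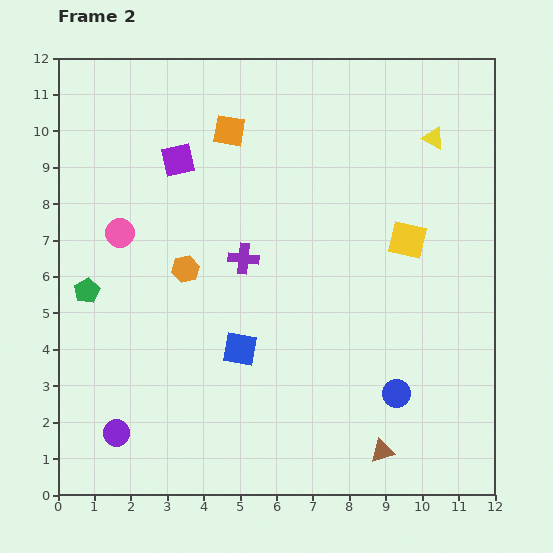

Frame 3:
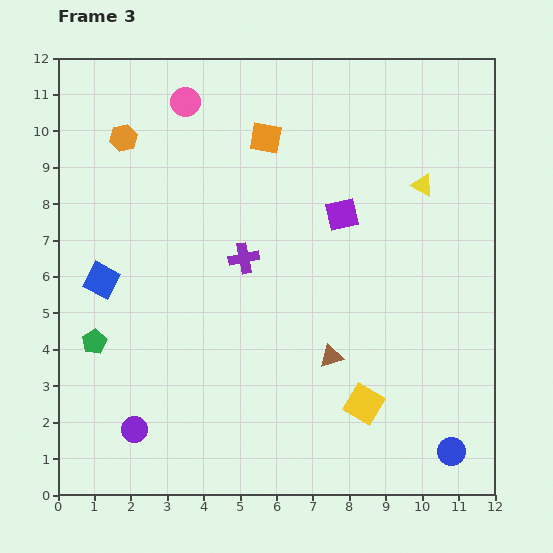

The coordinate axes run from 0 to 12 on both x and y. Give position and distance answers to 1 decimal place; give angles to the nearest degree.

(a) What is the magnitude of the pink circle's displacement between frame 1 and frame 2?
4.1

The pink circle moved from (3.5, 3.5) to (1.7, 7.2), a distance of √(1.8² + 3.7²) ≈ 4.1.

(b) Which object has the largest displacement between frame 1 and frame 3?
the blue square

(moved 8.5; next 7.9)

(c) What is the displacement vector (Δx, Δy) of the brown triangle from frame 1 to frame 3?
(-2.7, 0.0)

The brown triangle was at (10.2, 3.8) in frame 1 and (7.5, 3.8) in frame 3.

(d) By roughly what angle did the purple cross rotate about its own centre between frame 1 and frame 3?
34° counter-clockwise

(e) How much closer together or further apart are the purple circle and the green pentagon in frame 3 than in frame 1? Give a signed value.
-2.7

Distance in frame 1: 5.3. Distance in frame 3: 2.6.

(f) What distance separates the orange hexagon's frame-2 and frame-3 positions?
4.0

The orange hexagon moved from (3.5, 6.2) to (1.8, 9.8), a distance of √(1.7² + 3.6²) ≈ 4.0.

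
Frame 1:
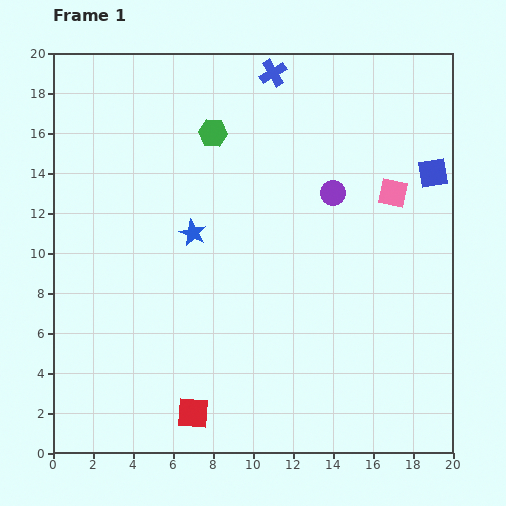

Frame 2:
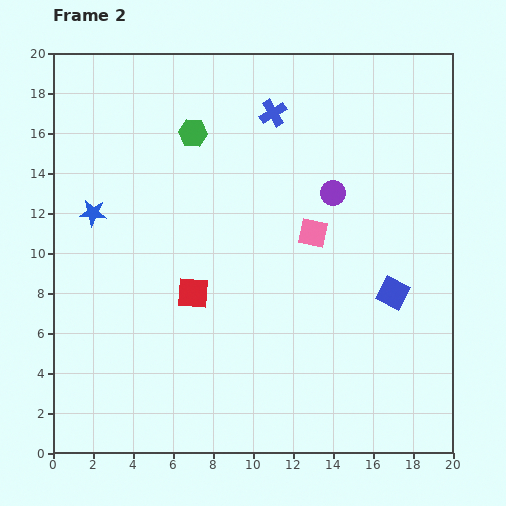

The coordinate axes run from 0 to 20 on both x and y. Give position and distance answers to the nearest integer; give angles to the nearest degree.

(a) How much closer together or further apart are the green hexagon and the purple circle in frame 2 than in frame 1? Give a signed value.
+1

Distance in frame 1: 7. Distance in frame 2: 8.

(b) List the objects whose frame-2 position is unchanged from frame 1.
the purple circle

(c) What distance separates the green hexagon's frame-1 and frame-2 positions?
1

The green hexagon moved from (8, 16) to (7, 16), a distance of √(1² + 0²) ≈ 1.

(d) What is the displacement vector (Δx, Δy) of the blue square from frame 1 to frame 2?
(-2, -6)

The blue square was at (19, 14) in frame 1 and (17, 8) in frame 2.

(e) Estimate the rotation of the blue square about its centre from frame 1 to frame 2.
37° clockwise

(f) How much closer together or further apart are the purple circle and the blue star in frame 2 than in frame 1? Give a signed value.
+5

Distance in frame 1: 7. Distance in frame 2: 12.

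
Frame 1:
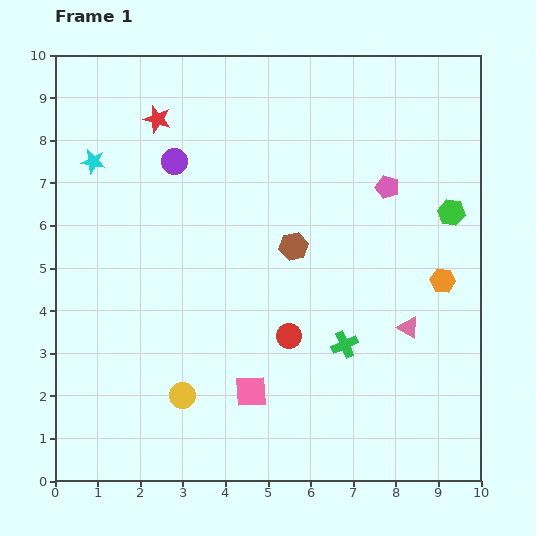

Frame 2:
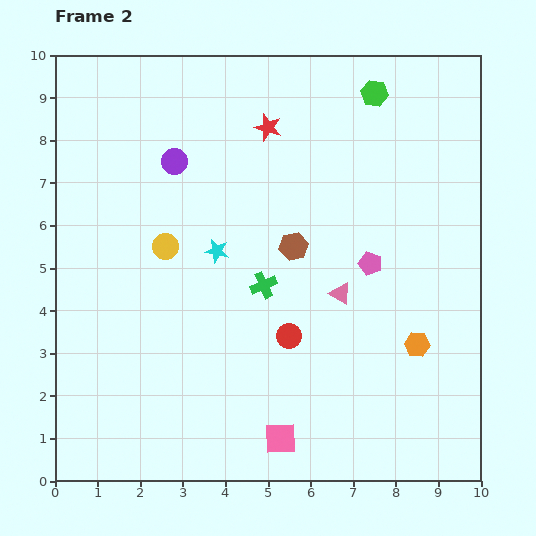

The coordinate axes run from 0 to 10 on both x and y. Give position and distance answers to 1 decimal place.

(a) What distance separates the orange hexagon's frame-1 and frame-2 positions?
1.6

The orange hexagon moved from (9.1, 4.7) to (8.5, 3.2), a distance of √(0.6² + 1.5²) ≈ 1.6.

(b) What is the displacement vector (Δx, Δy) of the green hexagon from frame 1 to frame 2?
(-1.8, 2.8)

The green hexagon was at (9.3, 6.3) in frame 1 and (7.5, 9.1) in frame 2.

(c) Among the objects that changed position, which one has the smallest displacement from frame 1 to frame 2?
the pink square

(moved 1.3)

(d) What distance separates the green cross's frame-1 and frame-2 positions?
2.4

The green cross moved from (6.8, 3.2) to (4.9, 4.6), a distance of √(1.9² + 1.4²) ≈ 2.4.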